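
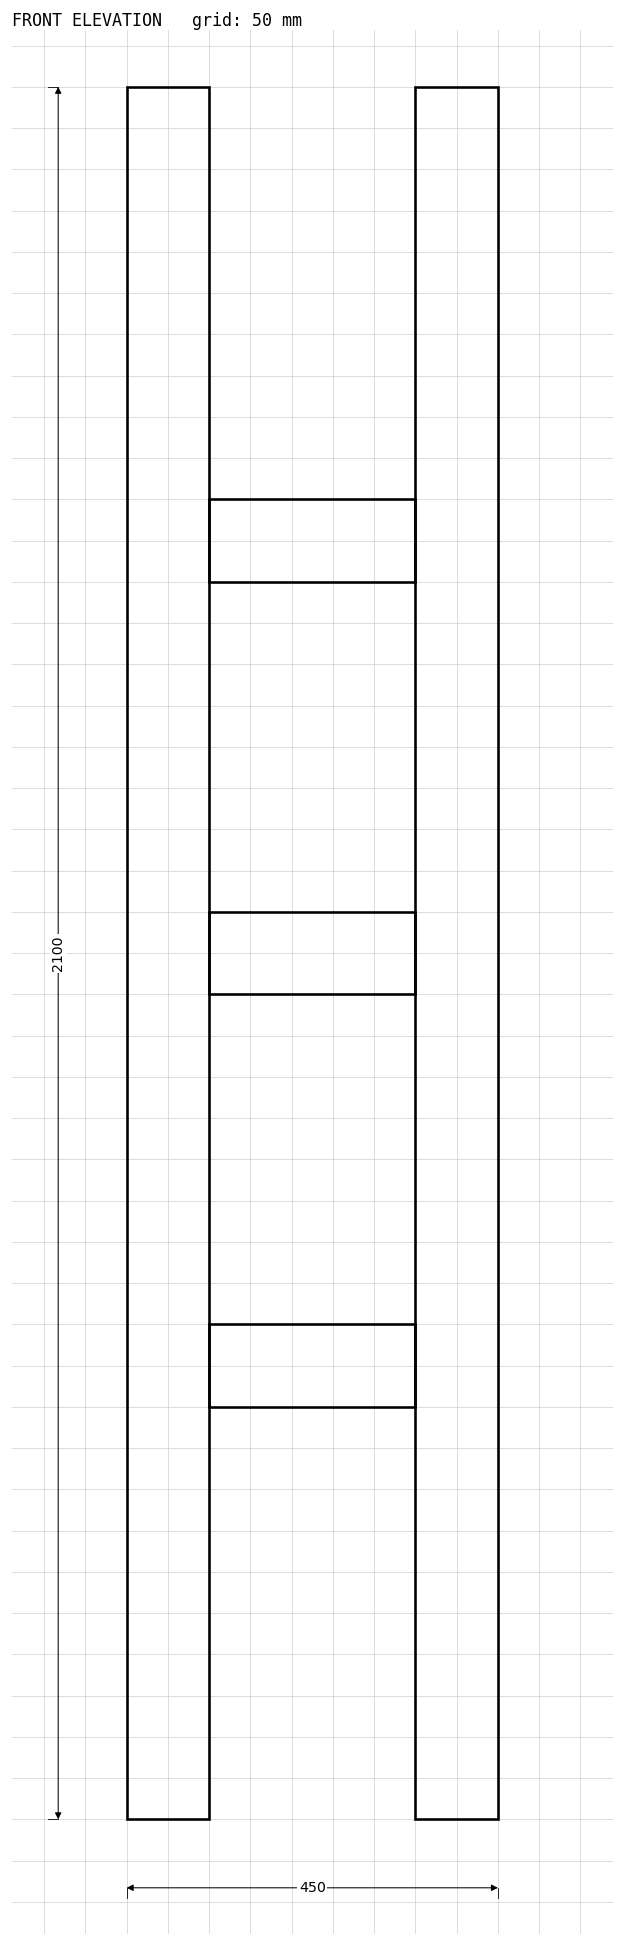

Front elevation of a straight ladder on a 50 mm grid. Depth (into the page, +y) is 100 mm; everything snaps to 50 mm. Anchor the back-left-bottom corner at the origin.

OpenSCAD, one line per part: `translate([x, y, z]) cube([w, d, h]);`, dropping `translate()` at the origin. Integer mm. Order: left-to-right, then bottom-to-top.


cube([100, 100, 2100]);
translate([100, 0, 500]) cube([250, 100, 100]);
translate([100, 0, 1000]) cube([250, 100, 100]);
translate([100, 0, 1500]) cube([250, 100, 100]);
translate([350, 0, 0]) cube([100, 100, 2100]);


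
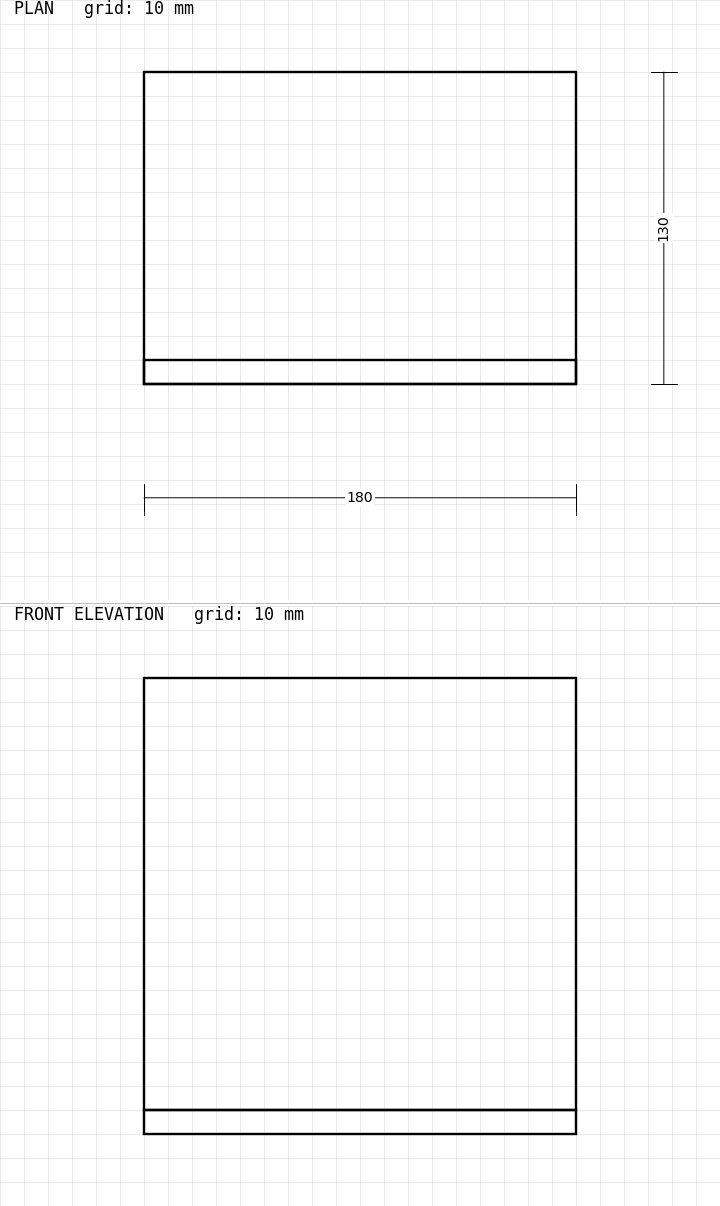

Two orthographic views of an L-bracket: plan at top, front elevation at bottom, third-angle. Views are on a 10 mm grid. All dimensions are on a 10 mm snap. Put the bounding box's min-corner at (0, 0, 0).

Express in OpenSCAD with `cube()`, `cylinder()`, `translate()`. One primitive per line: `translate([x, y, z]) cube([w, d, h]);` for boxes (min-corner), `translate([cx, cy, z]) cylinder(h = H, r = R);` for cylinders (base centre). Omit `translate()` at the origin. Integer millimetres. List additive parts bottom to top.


cube([180, 130, 10]);
translate([0, 0, 10]) cube([180, 10, 180]);


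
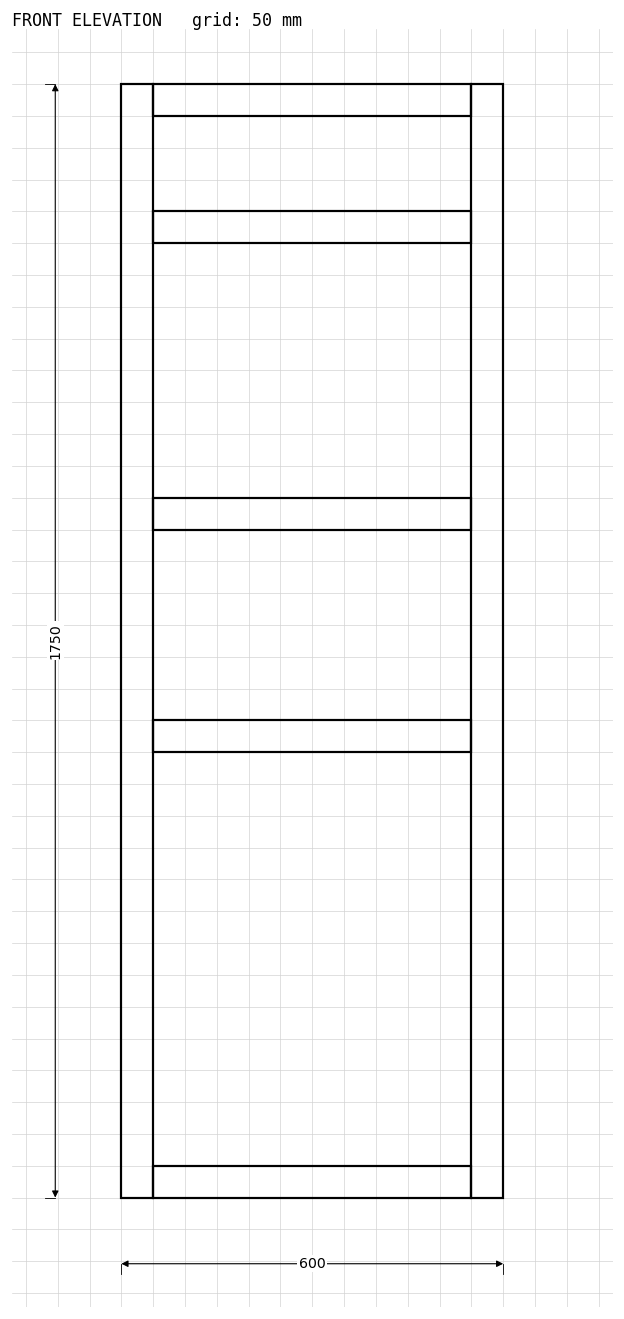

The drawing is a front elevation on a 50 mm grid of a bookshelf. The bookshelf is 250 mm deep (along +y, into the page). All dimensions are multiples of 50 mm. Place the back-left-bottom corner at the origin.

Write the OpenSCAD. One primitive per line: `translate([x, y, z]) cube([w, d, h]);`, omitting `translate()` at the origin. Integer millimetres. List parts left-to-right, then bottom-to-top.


cube([50, 250, 1750]);
translate([50, 0, 0]) cube([500, 250, 50]);
translate([50, 0, 700]) cube([500, 250, 50]);
translate([50, 0, 1050]) cube([500, 250, 50]);
translate([50, 0, 1500]) cube([500, 250, 50]);
translate([50, 0, 1700]) cube([500, 250, 50]);
translate([550, 0, 0]) cube([50, 250, 1750]);


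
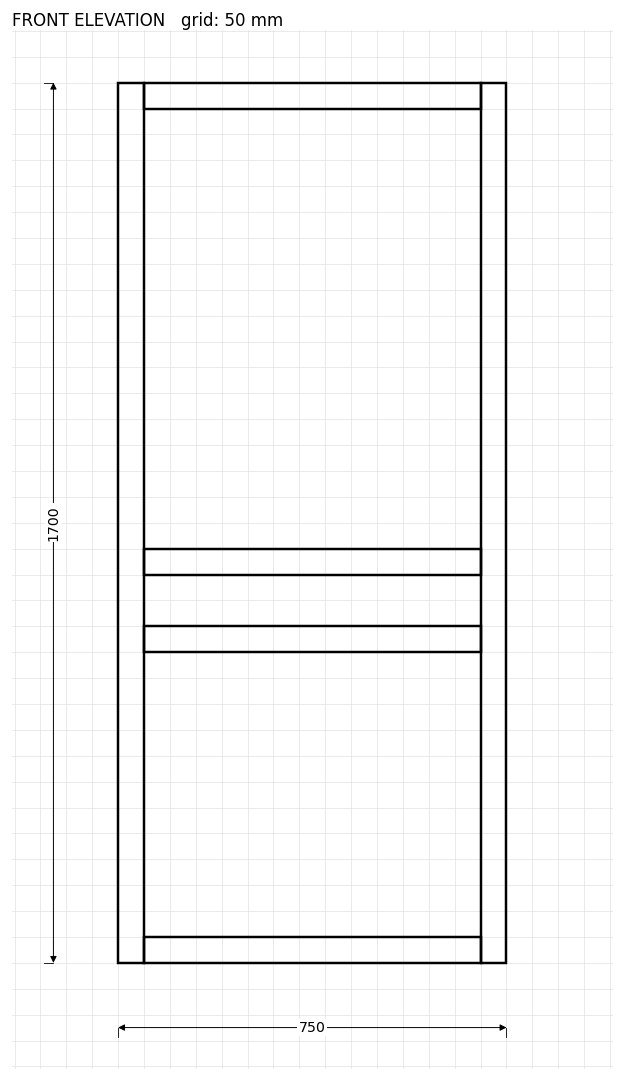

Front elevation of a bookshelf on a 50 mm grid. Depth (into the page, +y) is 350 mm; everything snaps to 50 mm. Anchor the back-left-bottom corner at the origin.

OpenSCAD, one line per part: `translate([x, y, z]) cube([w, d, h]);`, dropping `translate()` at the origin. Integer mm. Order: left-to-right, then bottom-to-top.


cube([50, 350, 1700]);
translate([50, 0, 0]) cube([650, 350, 50]);
translate([50, 0, 600]) cube([650, 350, 50]);
translate([50, 0, 750]) cube([650, 350, 50]);
translate([50, 0, 1650]) cube([650, 350, 50]);
translate([700, 0, 0]) cube([50, 350, 1700]);


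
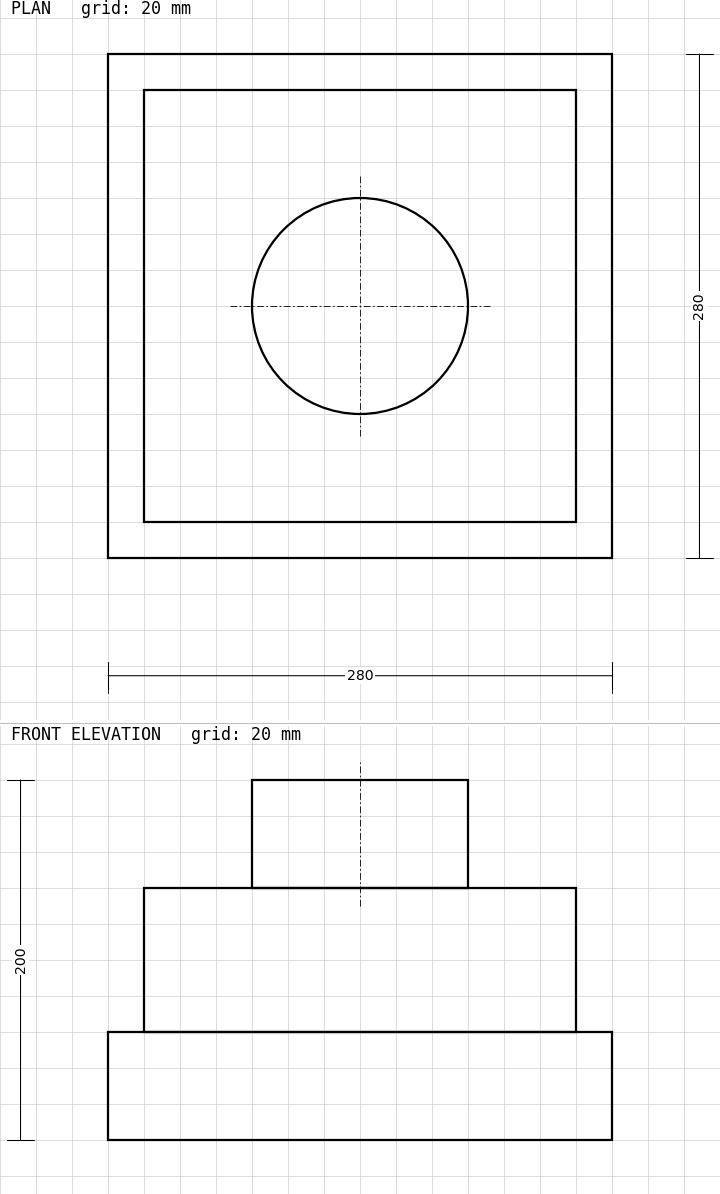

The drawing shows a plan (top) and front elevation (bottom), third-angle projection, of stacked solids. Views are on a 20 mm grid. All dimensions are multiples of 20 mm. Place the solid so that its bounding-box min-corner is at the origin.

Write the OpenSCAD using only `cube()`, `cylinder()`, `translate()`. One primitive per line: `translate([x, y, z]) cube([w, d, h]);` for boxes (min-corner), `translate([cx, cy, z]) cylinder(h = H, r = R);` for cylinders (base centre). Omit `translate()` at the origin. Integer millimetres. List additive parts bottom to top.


cube([280, 280, 60]);
translate([20, 20, 60]) cube([240, 240, 80]);
translate([140, 140, 140]) cylinder(h = 60, r = 60);


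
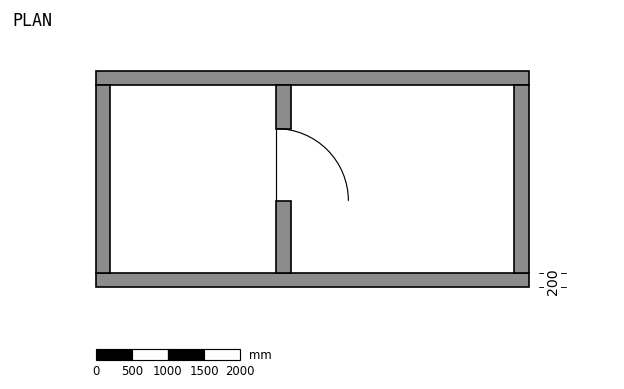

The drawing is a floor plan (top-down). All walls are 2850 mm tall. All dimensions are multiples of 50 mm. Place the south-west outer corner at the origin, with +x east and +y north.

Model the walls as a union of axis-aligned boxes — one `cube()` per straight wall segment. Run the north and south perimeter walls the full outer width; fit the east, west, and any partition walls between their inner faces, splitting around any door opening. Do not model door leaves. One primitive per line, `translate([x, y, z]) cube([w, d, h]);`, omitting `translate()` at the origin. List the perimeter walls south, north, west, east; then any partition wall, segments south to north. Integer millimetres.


cube([6000, 200, 2850]);
translate([0, 2800, 0]) cube([6000, 200, 2850]);
translate([0, 200, 0]) cube([200, 2600, 2850]);
translate([5800, 200, 0]) cube([200, 2600, 2850]);
translate([2500, 200, 0]) cube([200, 1000, 2850]);
translate([2500, 2200, 0]) cube([200, 600, 2850]);


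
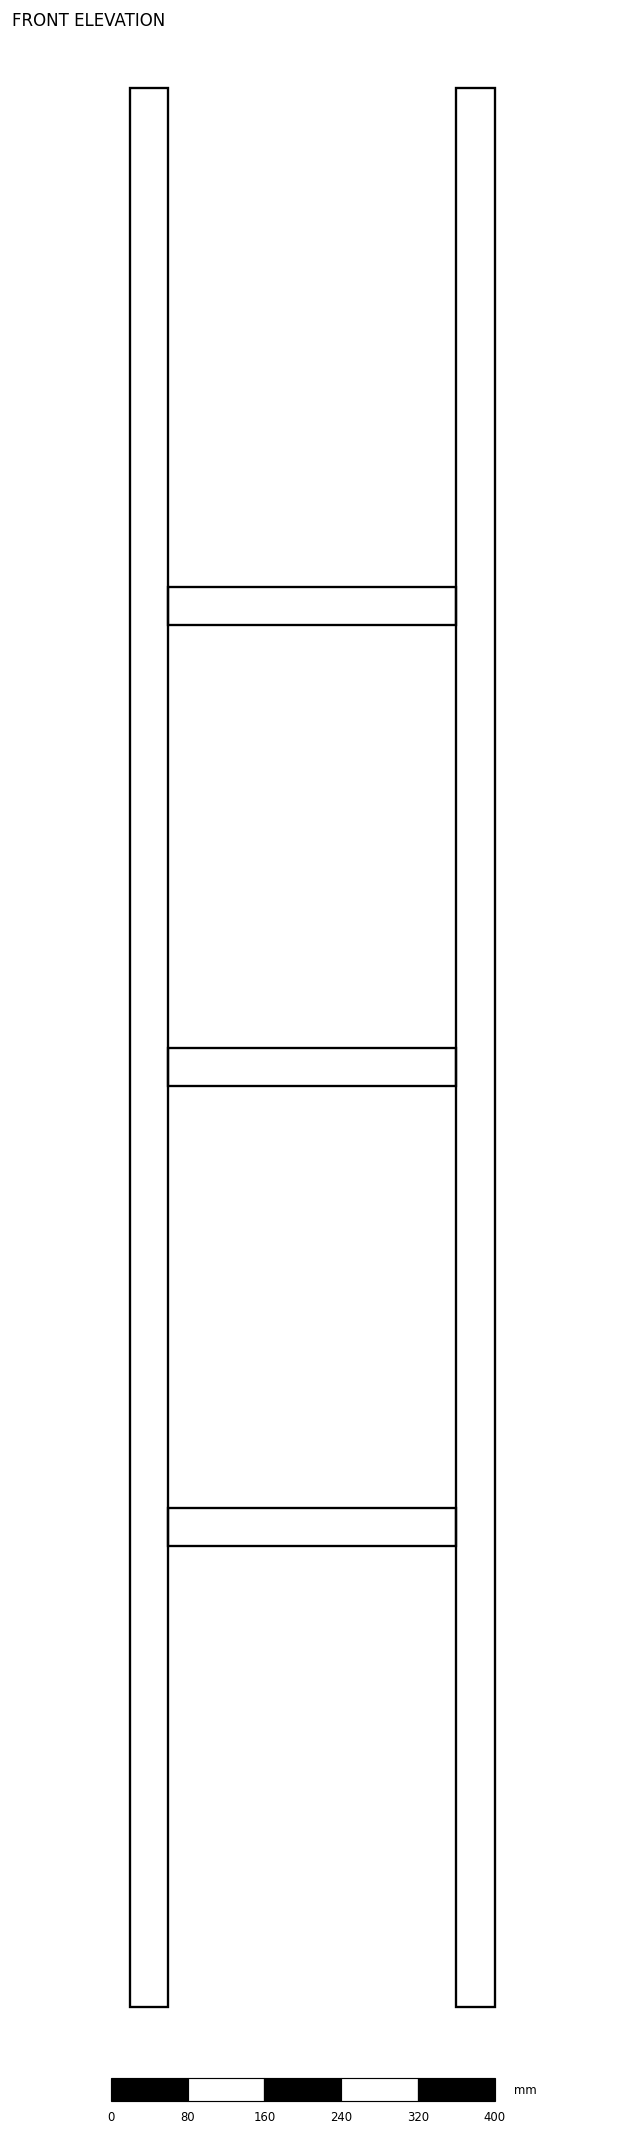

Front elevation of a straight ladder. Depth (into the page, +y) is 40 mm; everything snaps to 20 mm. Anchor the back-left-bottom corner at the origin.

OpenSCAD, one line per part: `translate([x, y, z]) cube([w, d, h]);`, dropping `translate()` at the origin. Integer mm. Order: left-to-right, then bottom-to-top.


cube([40, 40, 2000]);
translate([40, 0, 480]) cube([300, 40, 40]);
translate([40, 0, 960]) cube([300, 40, 40]);
translate([40, 0, 1440]) cube([300, 40, 40]);
translate([340, 0, 0]) cube([40, 40, 2000]);


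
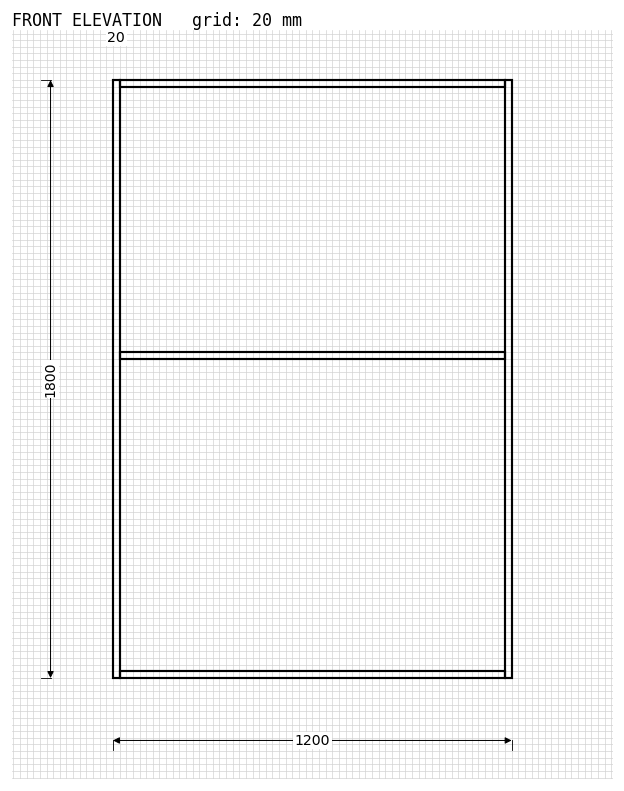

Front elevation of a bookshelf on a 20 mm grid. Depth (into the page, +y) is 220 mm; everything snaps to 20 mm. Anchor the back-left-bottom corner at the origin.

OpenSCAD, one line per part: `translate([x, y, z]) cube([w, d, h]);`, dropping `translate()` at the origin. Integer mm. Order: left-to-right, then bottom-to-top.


cube([20, 220, 1800]);
translate([20, 0, 0]) cube([1160, 220, 20]);
translate([20, 0, 960]) cube([1160, 220, 20]);
translate([20, 0, 1780]) cube([1160, 220, 20]);
translate([1180, 0, 0]) cube([20, 220, 1800]);


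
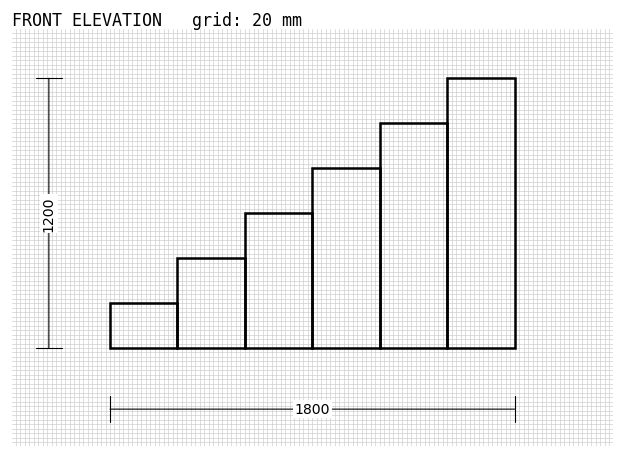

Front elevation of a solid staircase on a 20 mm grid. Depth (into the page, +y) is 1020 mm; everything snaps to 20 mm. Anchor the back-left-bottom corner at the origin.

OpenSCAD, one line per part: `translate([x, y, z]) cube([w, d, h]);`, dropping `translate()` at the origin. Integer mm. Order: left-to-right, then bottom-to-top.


cube([300, 1020, 200]);
translate([300, 0, 0]) cube([300, 1020, 400]);
translate([600, 0, 0]) cube([300, 1020, 600]);
translate([900, 0, 0]) cube([300, 1020, 800]);
translate([1200, 0, 0]) cube([300, 1020, 1000]);
translate([1500, 0, 0]) cube([300, 1020, 1200]);


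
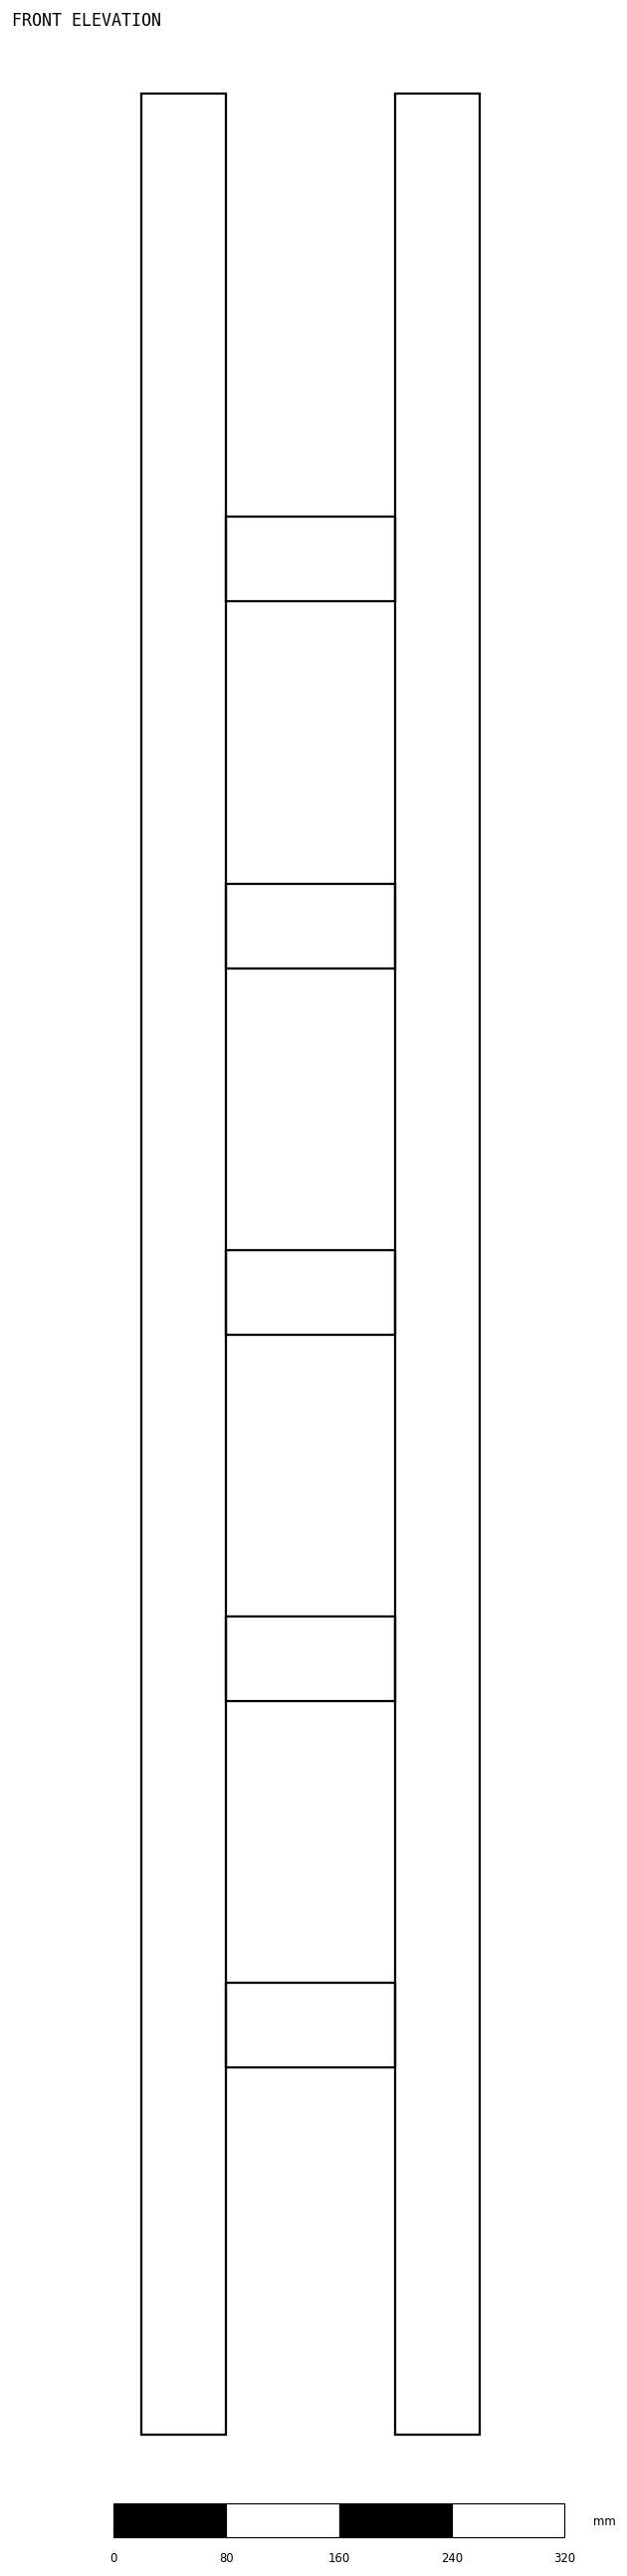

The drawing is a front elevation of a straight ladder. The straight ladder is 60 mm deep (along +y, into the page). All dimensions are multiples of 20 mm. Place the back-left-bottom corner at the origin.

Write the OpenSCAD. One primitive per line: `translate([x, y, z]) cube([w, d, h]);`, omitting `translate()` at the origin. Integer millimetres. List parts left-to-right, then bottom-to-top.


cube([60, 60, 1660]);
translate([60, 0, 260]) cube([120, 60, 60]);
translate([60, 0, 520]) cube([120, 60, 60]);
translate([60, 0, 780]) cube([120, 60, 60]);
translate([60, 0, 1040]) cube([120, 60, 60]);
translate([60, 0, 1300]) cube([120, 60, 60]);
translate([180, 0, 0]) cube([60, 60, 1660]);


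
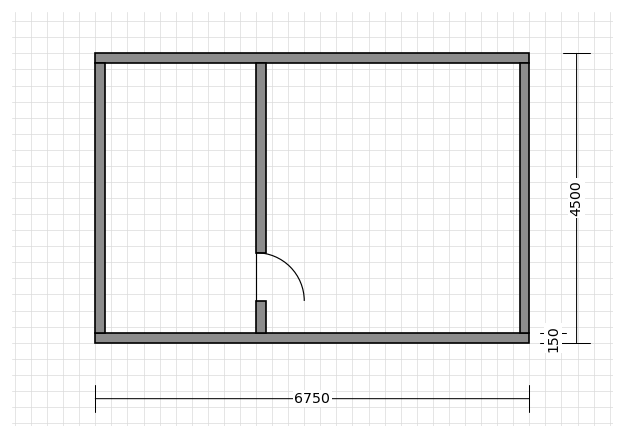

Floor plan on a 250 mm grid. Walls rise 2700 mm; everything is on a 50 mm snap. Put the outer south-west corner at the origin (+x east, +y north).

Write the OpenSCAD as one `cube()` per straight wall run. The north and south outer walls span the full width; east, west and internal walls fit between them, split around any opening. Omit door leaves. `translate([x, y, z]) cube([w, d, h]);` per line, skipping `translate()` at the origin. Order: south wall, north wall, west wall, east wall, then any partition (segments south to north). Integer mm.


cube([6750, 150, 2700]);
translate([0, 4350, 0]) cube([6750, 150, 2700]);
translate([0, 150, 0]) cube([150, 4200, 2700]);
translate([6600, 150, 0]) cube([150, 4200, 2700]);
translate([2500, 150, 0]) cube([150, 500, 2700]);
translate([2500, 1400, 0]) cube([150, 2950, 2700]);


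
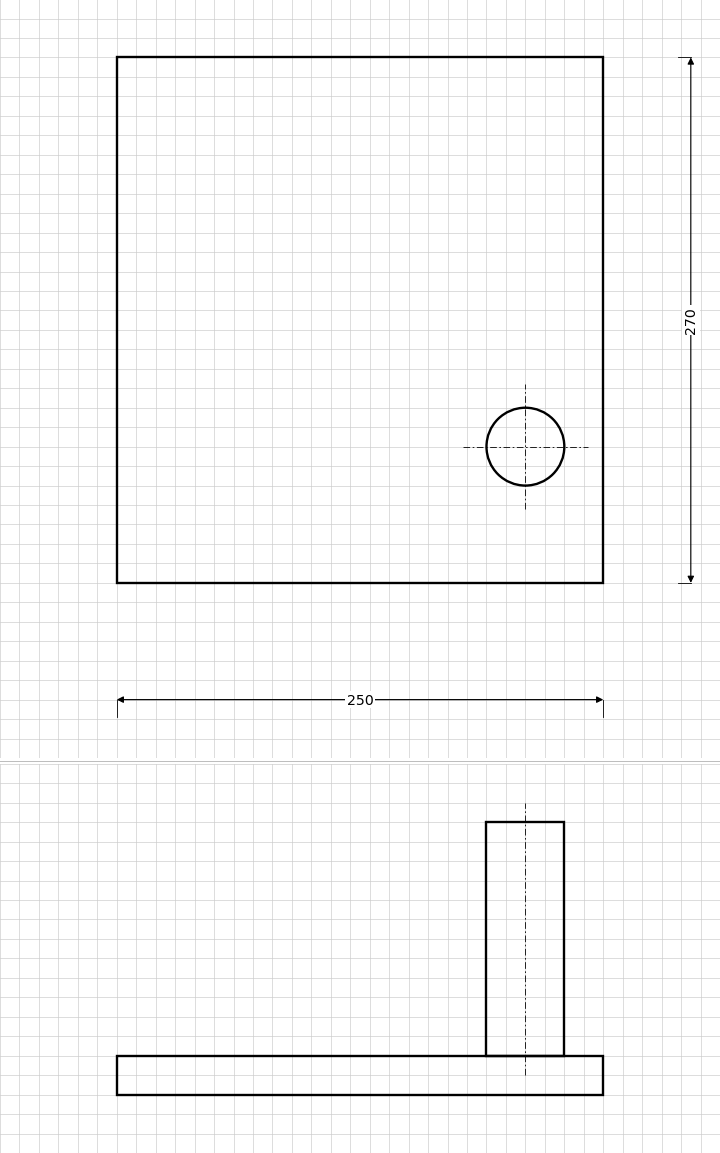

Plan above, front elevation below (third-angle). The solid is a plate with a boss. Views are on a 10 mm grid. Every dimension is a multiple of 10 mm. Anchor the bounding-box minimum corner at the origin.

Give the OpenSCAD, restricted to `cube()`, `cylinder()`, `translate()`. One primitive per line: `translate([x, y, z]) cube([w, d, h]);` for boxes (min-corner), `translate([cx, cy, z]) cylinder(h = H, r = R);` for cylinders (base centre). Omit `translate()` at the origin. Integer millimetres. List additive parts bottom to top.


cube([250, 270, 20]);
translate([210, 70, 20]) cylinder(h = 120, r = 20);


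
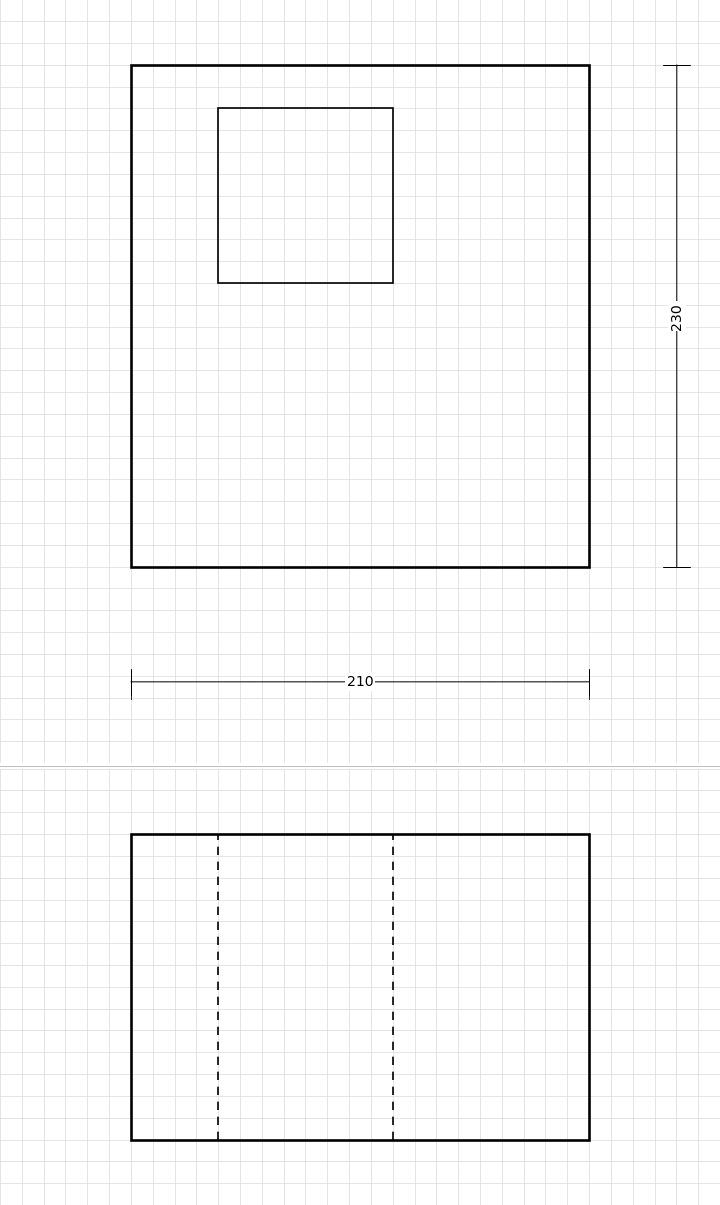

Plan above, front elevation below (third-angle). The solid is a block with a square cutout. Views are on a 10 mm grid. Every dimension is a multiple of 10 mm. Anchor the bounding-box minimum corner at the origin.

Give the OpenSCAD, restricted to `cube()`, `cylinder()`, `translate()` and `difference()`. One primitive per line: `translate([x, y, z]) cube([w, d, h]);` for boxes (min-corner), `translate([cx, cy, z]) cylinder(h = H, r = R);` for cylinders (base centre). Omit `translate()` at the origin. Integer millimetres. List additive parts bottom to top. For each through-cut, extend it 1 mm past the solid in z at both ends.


difference() {
  cube([210, 230, 140]);
  translate([40, 130, -1]) cube([80, 80, 142]);
}


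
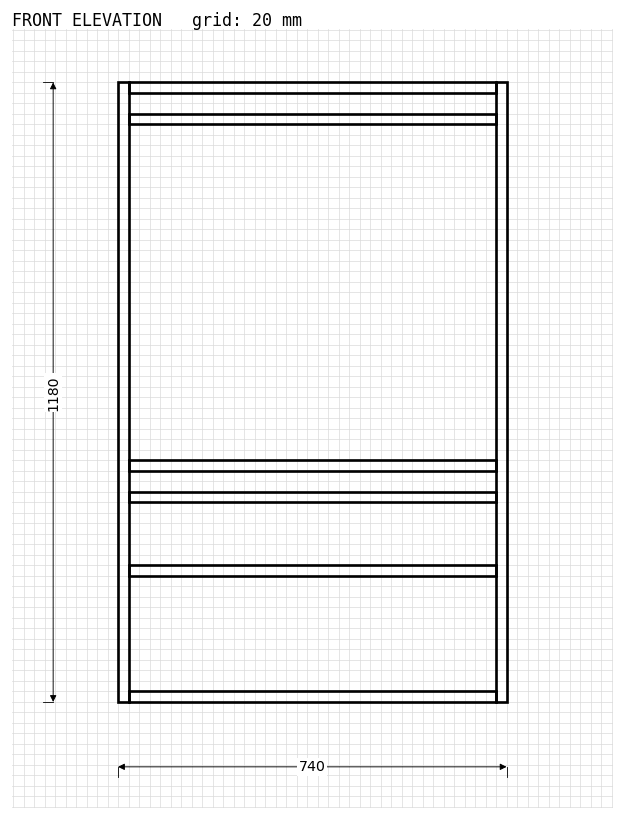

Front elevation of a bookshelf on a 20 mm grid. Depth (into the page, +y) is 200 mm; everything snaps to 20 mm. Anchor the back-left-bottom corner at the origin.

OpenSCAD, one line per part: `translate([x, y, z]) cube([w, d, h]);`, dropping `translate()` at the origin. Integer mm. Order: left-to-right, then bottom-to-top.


cube([20, 200, 1180]);
translate([20, 0, 0]) cube([700, 200, 20]);
translate([20, 0, 240]) cube([700, 200, 20]);
translate([20, 0, 380]) cube([700, 200, 20]);
translate([20, 0, 440]) cube([700, 200, 20]);
translate([20, 0, 1100]) cube([700, 200, 20]);
translate([20, 0, 1160]) cube([700, 200, 20]);
translate([720, 0, 0]) cube([20, 200, 1180]);


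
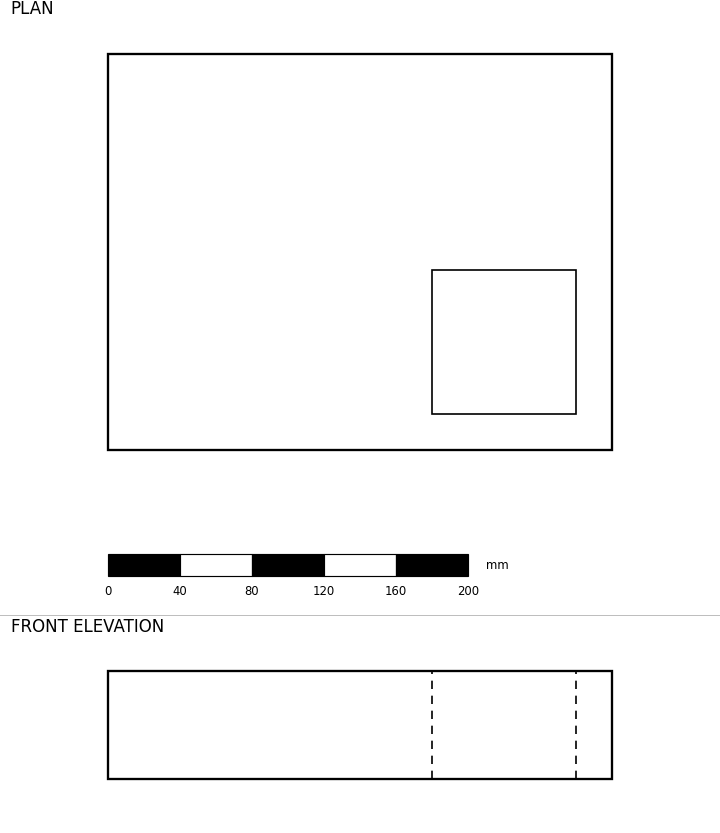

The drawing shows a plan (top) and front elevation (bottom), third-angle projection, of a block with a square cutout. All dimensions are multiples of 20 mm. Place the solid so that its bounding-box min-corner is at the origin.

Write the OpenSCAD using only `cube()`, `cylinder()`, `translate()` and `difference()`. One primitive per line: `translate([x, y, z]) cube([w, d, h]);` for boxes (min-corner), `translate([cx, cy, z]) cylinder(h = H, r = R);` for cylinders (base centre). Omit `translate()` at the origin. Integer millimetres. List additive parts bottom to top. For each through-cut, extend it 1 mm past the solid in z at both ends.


difference() {
  cube([280, 220, 60]);
  translate([180, 20, -1]) cube([80, 80, 62]);
}


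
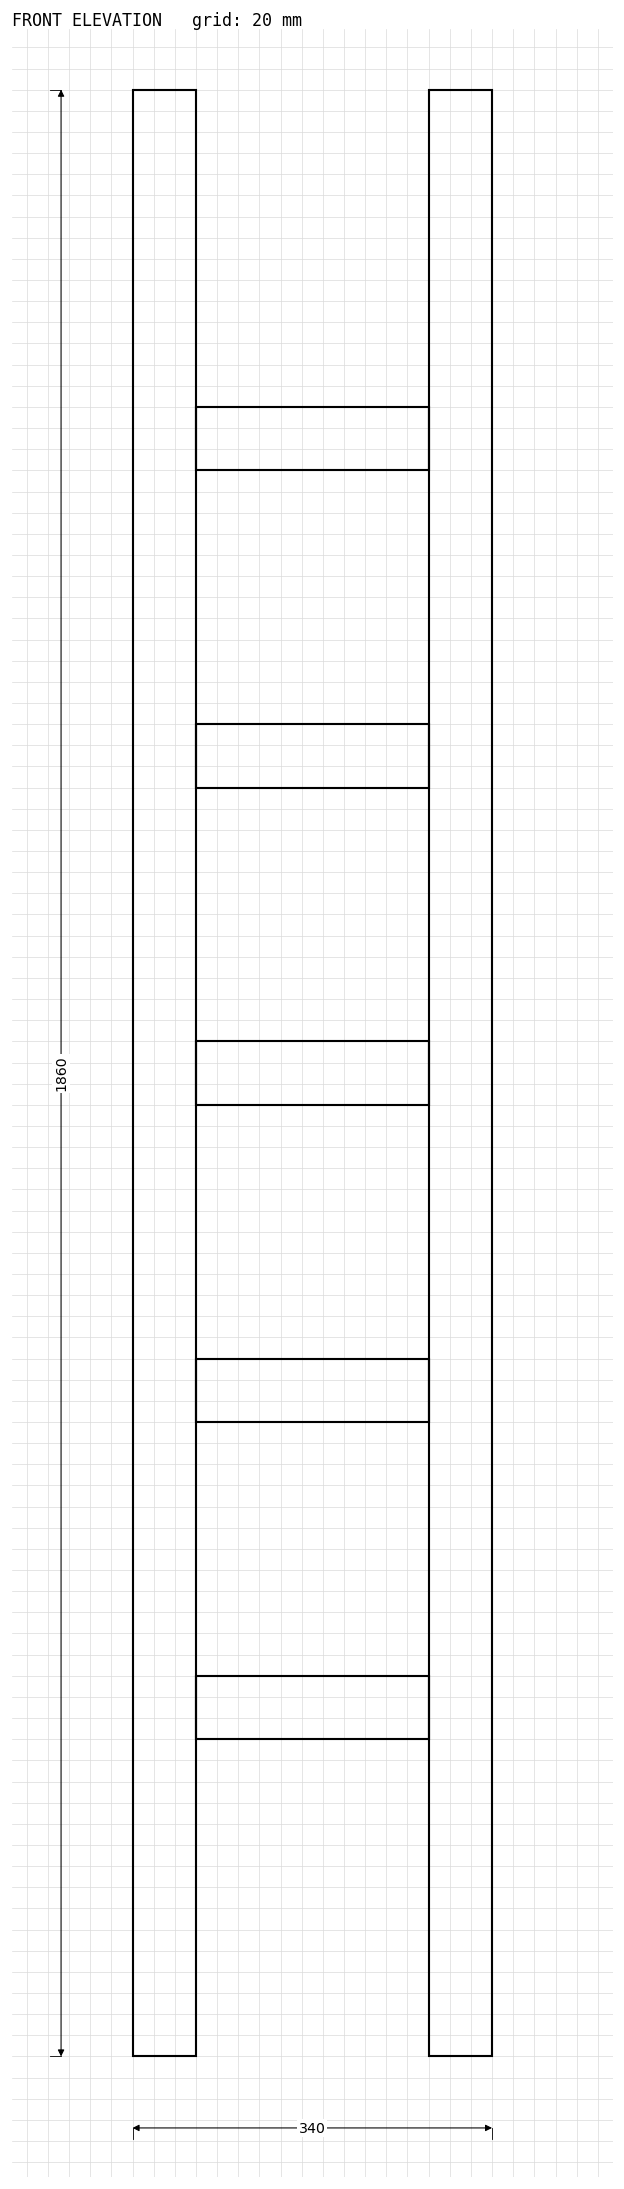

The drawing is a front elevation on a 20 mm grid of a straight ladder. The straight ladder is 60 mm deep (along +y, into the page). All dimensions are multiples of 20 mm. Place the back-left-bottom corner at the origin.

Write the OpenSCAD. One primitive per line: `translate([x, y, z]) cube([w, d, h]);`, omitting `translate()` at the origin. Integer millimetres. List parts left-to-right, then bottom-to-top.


cube([60, 60, 1860]);
translate([60, 0, 300]) cube([220, 60, 60]);
translate([60, 0, 600]) cube([220, 60, 60]);
translate([60, 0, 900]) cube([220, 60, 60]);
translate([60, 0, 1200]) cube([220, 60, 60]);
translate([60, 0, 1500]) cube([220, 60, 60]);
translate([280, 0, 0]) cube([60, 60, 1860]);


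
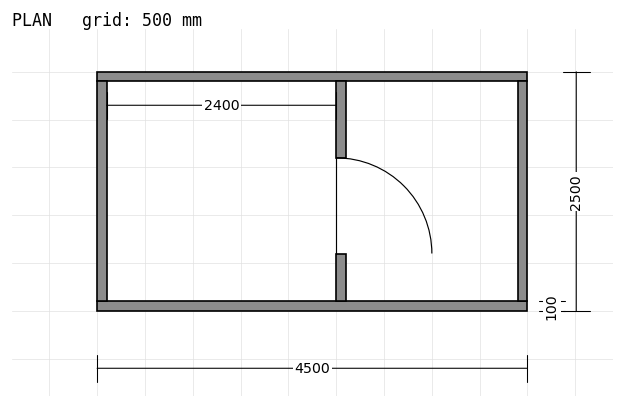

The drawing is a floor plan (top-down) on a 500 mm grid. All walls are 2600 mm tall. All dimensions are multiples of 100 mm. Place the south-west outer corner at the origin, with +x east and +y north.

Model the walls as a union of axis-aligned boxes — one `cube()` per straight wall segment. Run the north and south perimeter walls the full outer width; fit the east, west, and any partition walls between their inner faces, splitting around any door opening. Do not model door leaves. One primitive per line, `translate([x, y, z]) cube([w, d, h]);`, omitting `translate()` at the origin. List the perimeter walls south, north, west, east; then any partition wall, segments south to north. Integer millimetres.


cube([4500, 100, 2600]);
translate([0, 2400, 0]) cube([4500, 100, 2600]);
translate([0, 100, 0]) cube([100, 2300, 2600]);
translate([4400, 100, 0]) cube([100, 2300, 2600]);
translate([2500, 100, 0]) cube([100, 500, 2600]);
translate([2500, 1600, 0]) cube([100, 800, 2600]);


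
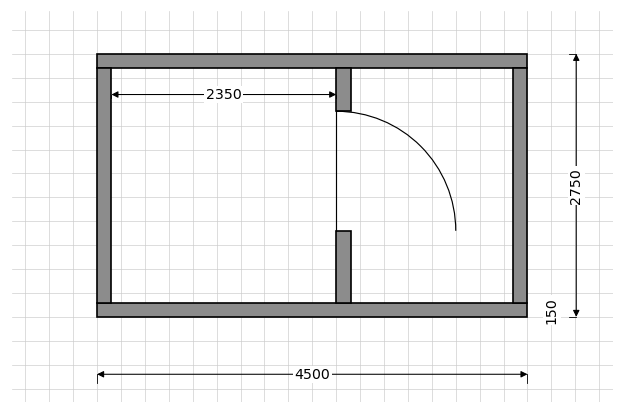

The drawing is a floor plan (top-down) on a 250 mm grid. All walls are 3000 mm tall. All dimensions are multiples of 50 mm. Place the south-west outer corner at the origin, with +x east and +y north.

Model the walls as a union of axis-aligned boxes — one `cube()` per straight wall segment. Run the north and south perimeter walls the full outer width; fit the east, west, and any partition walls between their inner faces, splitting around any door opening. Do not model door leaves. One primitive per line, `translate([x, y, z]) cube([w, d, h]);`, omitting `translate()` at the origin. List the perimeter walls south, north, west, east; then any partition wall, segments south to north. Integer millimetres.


cube([4500, 150, 3000]);
translate([0, 2600, 0]) cube([4500, 150, 3000]);
translate([0, 150, 0]) cube([150, 2450, 3000]);
translate([4350, 150, 0]) cube([150, 2450, 3000]);
translate([2500, 150, 0]) cube([150, 750, 3000]);
translate([2500, 2150, 0]) cube([150, 450, 3000]);


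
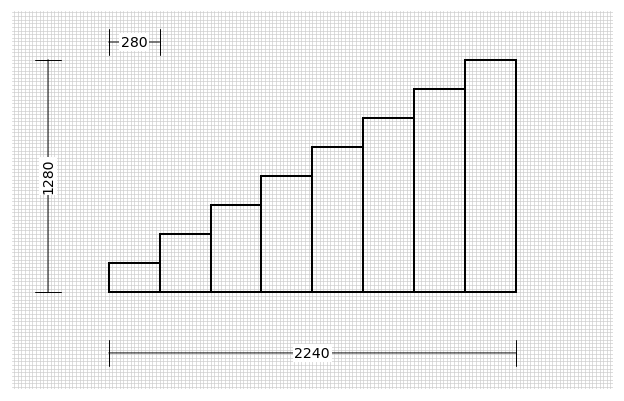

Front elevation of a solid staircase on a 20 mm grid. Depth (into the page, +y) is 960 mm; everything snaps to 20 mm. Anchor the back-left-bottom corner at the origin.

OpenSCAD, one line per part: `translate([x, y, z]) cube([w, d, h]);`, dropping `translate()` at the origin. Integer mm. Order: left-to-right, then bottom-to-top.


cube([280, 960, 160]);
translate([280, 0, 0]) cube([280, 960, 320]);
translate([560, 0, 0]) cube([280, 960, 480]);
translate([840, 0, 0]) cube([280, 960, 640]);
translate([1120, 0, 0]) cube([280, 960, 800]);
translate([1400, 0, 0]) cube([280, 960, 960]);
translate([1680, 0, 0]) cube([280, 960, 1120]);
translate([1960, 0, 0]) cube([280, 960, 1280]);


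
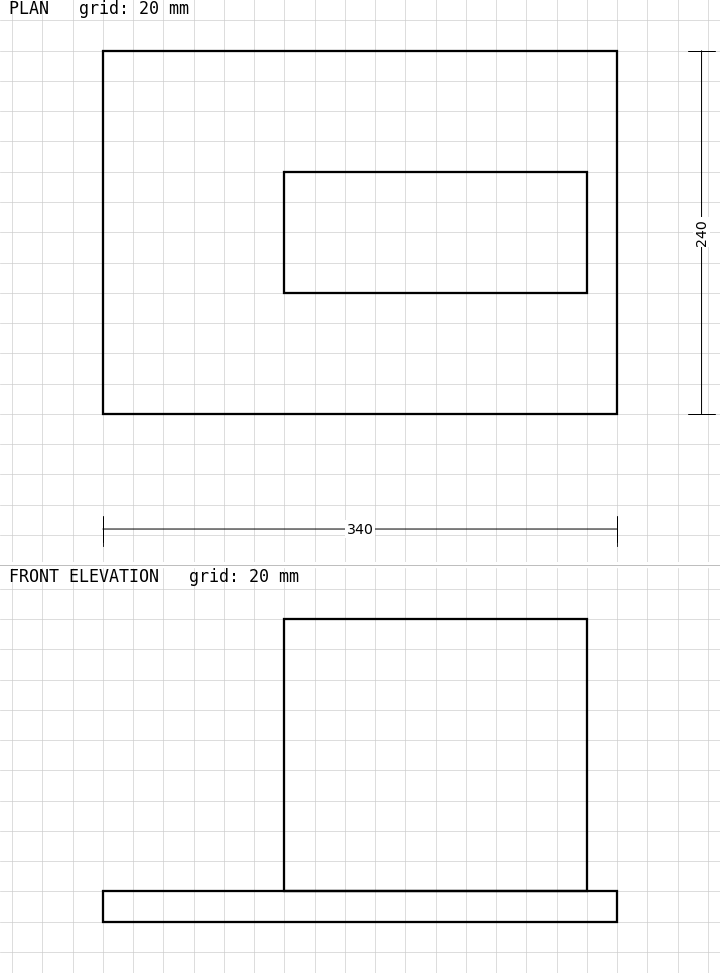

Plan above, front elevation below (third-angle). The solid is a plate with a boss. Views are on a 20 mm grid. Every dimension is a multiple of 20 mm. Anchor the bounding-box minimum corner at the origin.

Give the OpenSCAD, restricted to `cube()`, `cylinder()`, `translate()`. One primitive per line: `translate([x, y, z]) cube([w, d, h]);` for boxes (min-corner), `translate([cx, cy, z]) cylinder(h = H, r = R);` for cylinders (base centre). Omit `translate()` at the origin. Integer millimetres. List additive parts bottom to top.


cube([340, 240, 20]);
translate([120, 80, 20]) cube([200, 80, 180]);


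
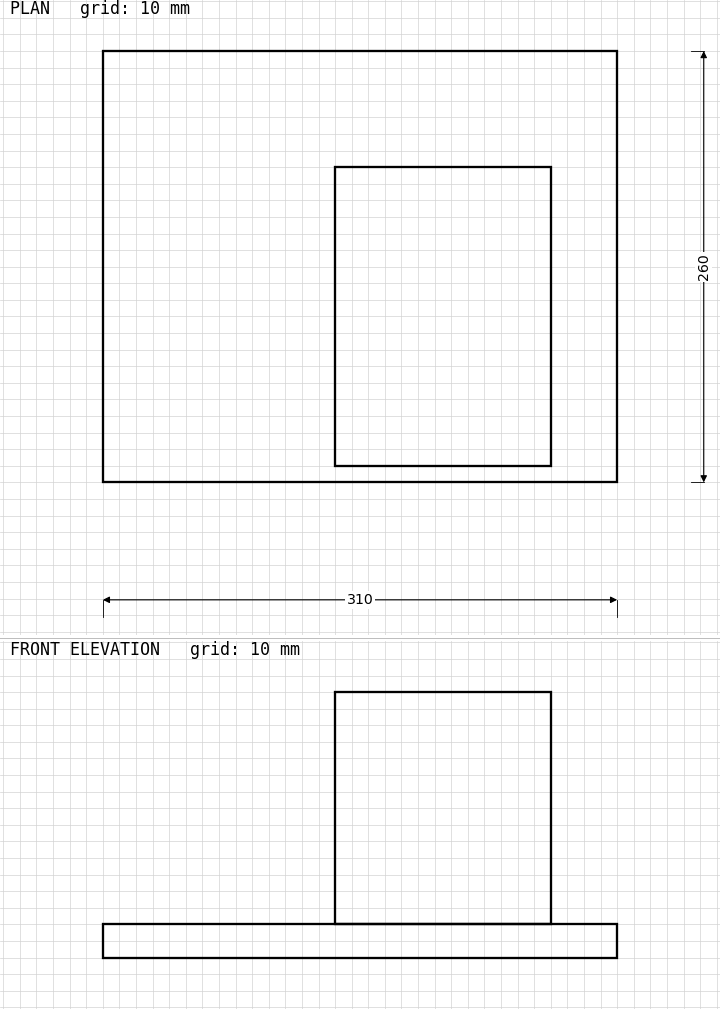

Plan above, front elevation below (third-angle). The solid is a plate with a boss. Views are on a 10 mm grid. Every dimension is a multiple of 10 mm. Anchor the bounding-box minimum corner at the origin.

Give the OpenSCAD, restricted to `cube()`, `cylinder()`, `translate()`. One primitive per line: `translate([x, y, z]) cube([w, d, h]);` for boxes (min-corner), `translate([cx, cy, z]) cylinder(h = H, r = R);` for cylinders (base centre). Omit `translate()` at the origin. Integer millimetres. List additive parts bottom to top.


cube([310, 260, 20]);
translate([140, 10, 20]) cube([130, 180, 140]);


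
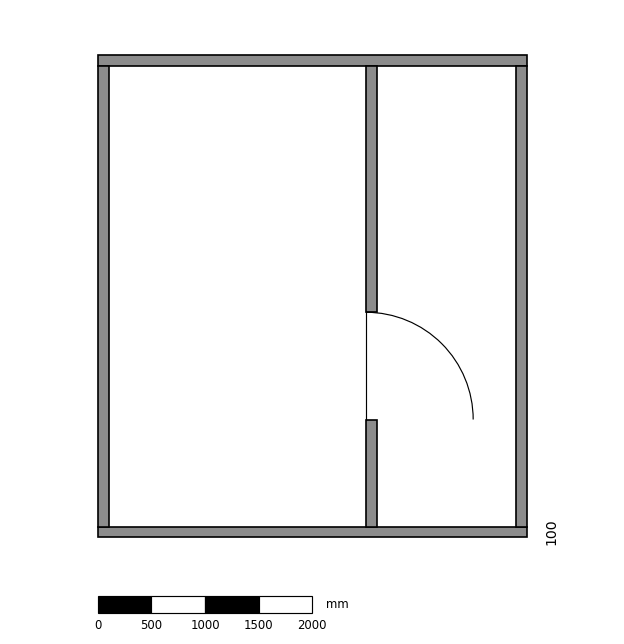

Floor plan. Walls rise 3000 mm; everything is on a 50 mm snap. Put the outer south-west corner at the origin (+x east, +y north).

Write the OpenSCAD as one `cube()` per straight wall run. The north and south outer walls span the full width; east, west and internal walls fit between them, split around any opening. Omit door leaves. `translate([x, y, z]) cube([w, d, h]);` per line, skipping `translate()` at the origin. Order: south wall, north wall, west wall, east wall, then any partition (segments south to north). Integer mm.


cube([4000, 100, 3000]);
translate([0, 4400, 0]) cube([4000, 100, 3000]);
translate([0, 100, 0]) cube([100, 4300, 3000]);
translate([3900, 100, 0]) cube([100, 4300, 3000]);
translate([2500, 100, 0]) cube([100, 1000, 3000]);
translate([2500, 2100, 0]) cube([100, 2300, 3000]);


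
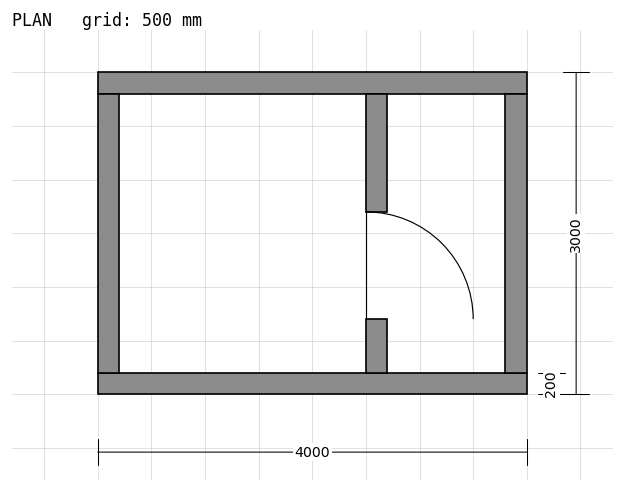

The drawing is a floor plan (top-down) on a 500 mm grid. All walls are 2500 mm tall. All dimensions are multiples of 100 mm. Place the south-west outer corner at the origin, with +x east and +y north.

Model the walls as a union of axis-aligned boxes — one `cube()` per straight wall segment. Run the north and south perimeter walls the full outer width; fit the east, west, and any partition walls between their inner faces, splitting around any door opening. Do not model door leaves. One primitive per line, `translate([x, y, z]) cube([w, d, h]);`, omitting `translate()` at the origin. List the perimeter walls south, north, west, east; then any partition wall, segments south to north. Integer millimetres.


cube([4000, 200, 2500]);
translate([0, 2800, 0]) cube([4000, 200, 2500]);
translate([0, 200, 0]) cube([200, 2600, 2500]);
translate([3800, 200, 0]) cube([200, 2600, 2500]);
translate([2500, 200, 0]) cube([200, 500, 2500]);
translate([2500, 1700, 0]) cube([200, 1100, 2500]);


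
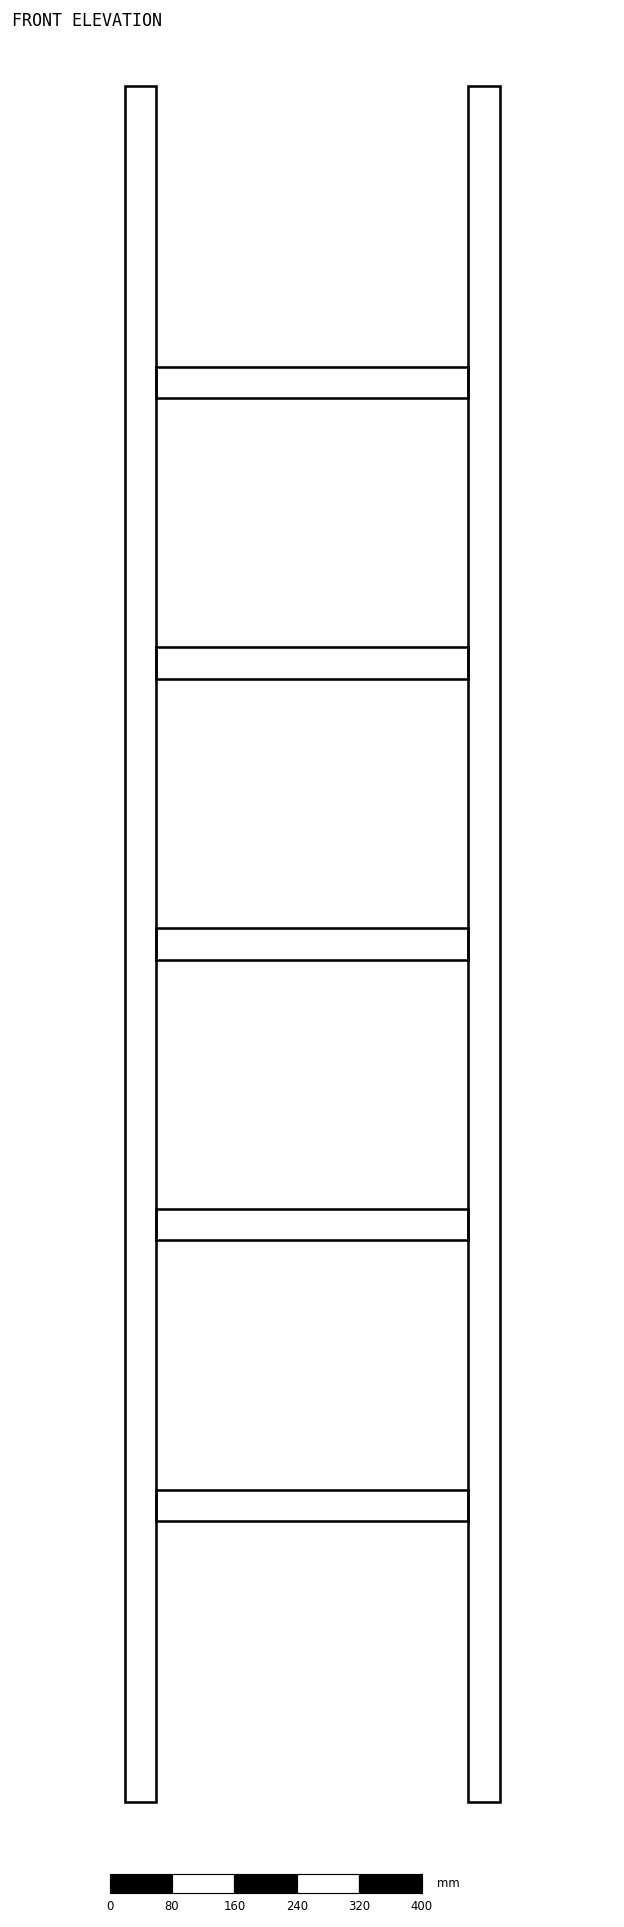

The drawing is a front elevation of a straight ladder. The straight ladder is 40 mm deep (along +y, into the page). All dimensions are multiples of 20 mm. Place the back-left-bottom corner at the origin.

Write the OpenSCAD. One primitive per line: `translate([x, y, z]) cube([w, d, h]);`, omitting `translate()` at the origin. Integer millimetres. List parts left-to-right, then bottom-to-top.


cube([40, 40, 2200]);
translate([40, 0, 360]) cube([400, 40, 40]);
translate([40, 0, 720]) cube([400, 40, 40]);
translate([40, 0, 1080]) cube([400, 40, 40]);
translate([40, 0, 1440]) cube([400, 40, 40]);
translate([40, 0, 1800]) cube([400, 40, 40]);
translate([440, 0, 0]) cube([40, 40, 2200]);


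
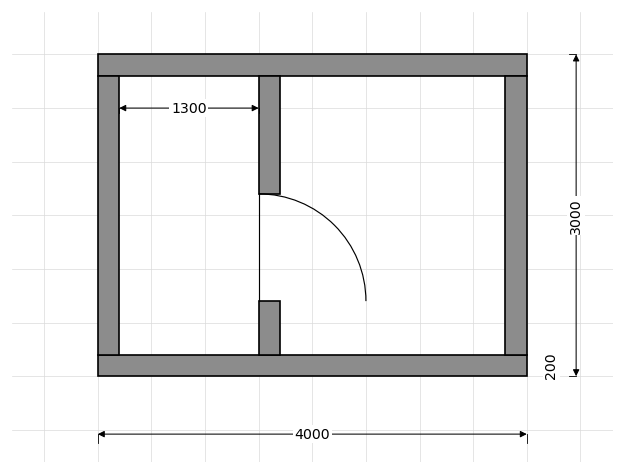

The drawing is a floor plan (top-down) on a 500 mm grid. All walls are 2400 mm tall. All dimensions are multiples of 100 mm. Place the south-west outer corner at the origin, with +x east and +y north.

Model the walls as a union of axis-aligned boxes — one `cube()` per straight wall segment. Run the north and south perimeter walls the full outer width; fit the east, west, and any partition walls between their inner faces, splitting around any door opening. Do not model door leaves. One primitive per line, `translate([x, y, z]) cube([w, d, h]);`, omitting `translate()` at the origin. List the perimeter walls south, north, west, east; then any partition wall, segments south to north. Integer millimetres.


cube([4000, 200, 2400]);
translate([0, 2800, 0]) cube([4000, 200, 2400]);
translate([0, 200, 0]) cube([200, 2600, 2400]);
translate([3800, 200, 0]) cube([200, 2600, 2400]);
translate([1500, 200, 0]) cube([200, 500, 2400]);
translate([1500, 1700, 0]) cube([200, 1100, 2400]);


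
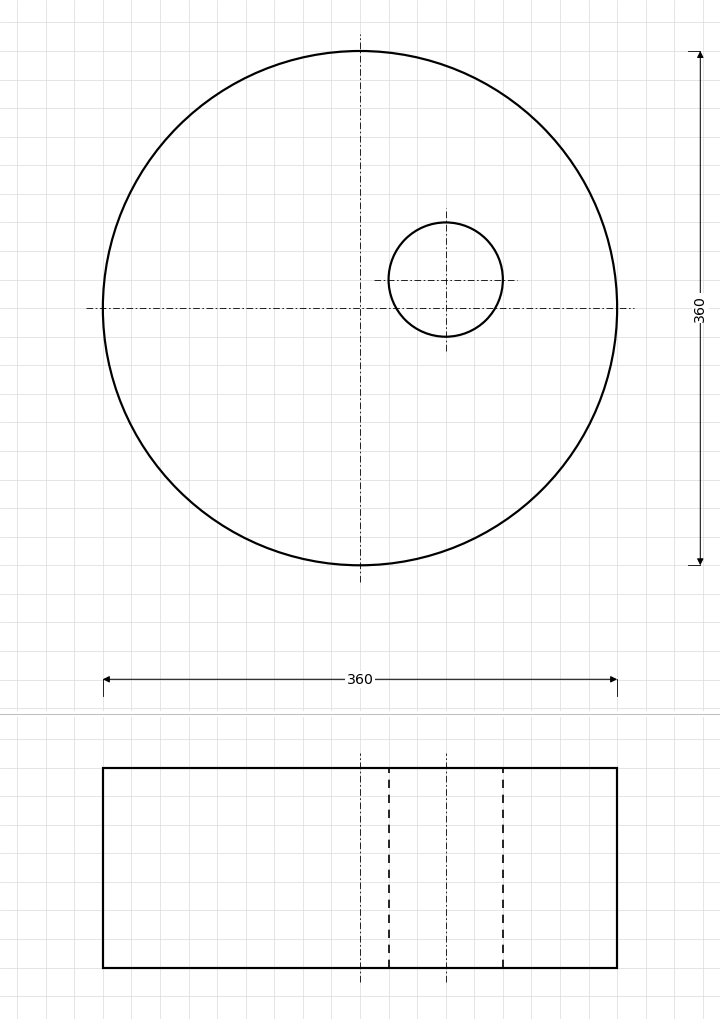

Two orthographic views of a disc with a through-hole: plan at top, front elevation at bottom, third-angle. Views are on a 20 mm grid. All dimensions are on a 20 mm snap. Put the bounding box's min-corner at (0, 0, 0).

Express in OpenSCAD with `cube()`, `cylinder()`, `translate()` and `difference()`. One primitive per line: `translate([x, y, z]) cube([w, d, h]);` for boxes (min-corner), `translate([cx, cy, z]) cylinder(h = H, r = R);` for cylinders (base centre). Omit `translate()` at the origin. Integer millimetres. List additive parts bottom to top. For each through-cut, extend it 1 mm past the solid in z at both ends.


difference() {
  translate([180, 180, 0]) cylinder(h = 140, r = 180);
  translate([240, 200, -1]) cylinder(h = 142, r = 40);
}


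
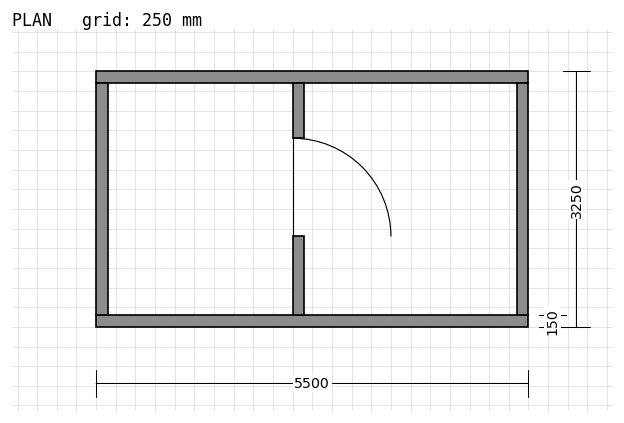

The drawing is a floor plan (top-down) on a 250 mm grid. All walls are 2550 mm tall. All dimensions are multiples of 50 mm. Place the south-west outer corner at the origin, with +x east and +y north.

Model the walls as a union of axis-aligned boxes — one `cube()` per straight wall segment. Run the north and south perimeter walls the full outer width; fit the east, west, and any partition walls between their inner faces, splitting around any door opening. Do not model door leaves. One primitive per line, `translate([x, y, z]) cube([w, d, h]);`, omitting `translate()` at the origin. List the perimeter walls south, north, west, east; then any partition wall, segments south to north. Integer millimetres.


cube([5500, 150, 2550]);
translate([0, 3100, 0]) cube([5500, 150, 2550]);
translate([0, 150, 0]) cube([150, 2950, 2550]);
translate([5350, 150, 0]) cube([150, 2950, 2550]);
translate([2500, 150, 0]) cube([150, 1000, 2550]);
translate([2500, 2400, 0]) cube([150, 700, 2550]);


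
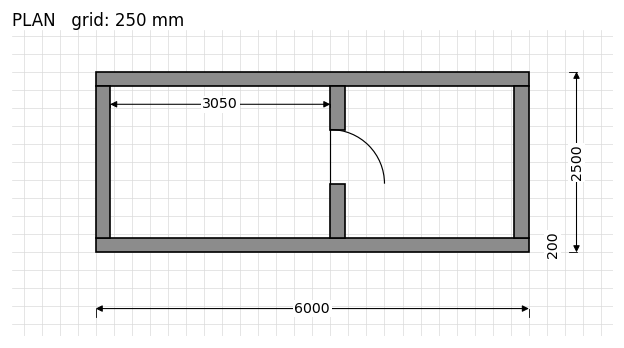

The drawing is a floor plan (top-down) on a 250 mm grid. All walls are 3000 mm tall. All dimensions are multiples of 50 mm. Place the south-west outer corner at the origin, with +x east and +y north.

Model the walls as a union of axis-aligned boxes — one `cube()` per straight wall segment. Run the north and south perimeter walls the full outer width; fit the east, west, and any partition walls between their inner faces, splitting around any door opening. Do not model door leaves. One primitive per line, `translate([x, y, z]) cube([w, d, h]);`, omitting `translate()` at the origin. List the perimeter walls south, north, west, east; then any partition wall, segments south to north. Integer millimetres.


cube([6000, 200, 3000]);
translate([0, 2300, 0]) cube([6000, 200, 3000]);
translate([0, 200, 0]) cube([200, 2100, 3000]);
translate([5800, 200, 0]) cube([200, 2100, 3000]);
translate([3250, 200, 0]) cube([200, 750, 3000]);
translate([3250, 1700, 0]) cube([200, 600, 3000]);


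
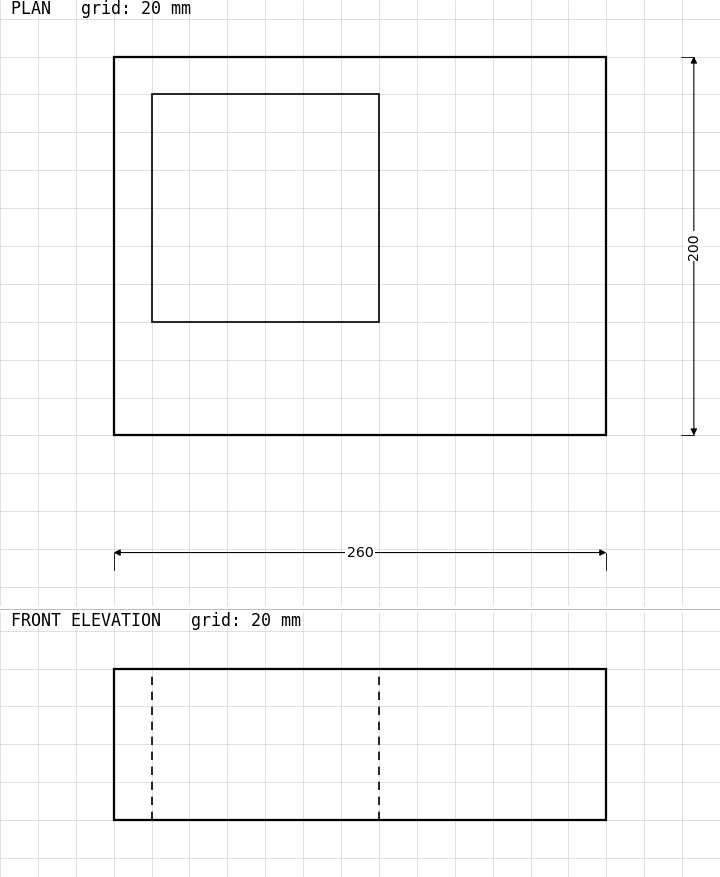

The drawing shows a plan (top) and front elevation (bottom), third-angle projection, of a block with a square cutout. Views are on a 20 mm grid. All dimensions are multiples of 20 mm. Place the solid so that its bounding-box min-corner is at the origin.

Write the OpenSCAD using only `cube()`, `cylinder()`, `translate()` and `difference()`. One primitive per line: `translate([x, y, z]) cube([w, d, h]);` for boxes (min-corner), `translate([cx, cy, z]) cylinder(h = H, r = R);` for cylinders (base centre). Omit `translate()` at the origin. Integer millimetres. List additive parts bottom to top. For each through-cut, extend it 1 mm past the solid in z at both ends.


difference() {
  cube([260, 200, 80]);
  translate([20, 60, -1]) cube([120, 120, 82]);
}


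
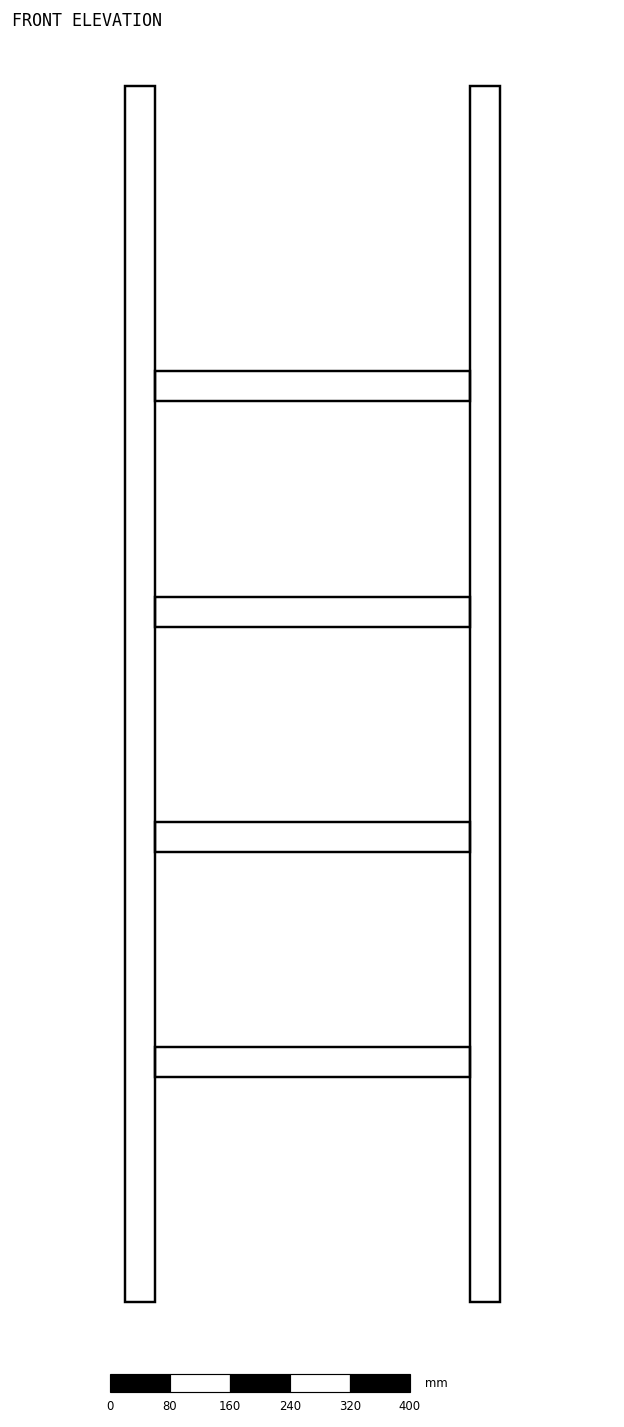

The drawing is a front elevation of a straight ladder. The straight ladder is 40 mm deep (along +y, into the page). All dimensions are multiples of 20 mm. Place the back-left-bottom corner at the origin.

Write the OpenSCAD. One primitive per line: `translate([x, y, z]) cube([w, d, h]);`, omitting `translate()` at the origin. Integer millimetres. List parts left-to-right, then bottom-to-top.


cube([40, 40, 1620]);
translate([40, 0, 300]) cube([420, 40, 40]);
translate([40, 0, 600]) cube([420, 40, 40]);
translate([40, 0, 900]) cube([420, 40, 40]);
translate([40, 0, 1200]) cube([420, 40, 40]);
translate([460, 0, 0]) cube([40, 40, 1620]);


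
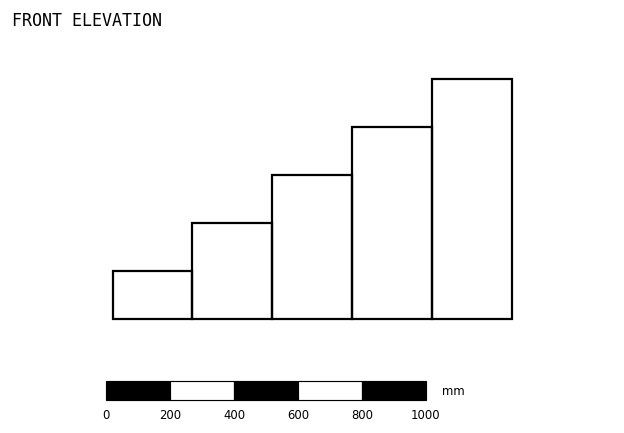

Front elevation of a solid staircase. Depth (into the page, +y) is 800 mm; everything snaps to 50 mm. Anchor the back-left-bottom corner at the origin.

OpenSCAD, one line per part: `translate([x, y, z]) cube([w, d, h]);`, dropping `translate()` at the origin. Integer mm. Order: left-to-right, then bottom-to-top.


cube([250, 800, 150]);
translate([250, 0, 0]) cube([250, 800, 300]);
translate([500, 0, 0]) cube([250, 800, 450]);
translate([750, 0, 0]) cube([250, 800, 600]);
translate([1000, 0, 0]) cube([250, 800, 750]);


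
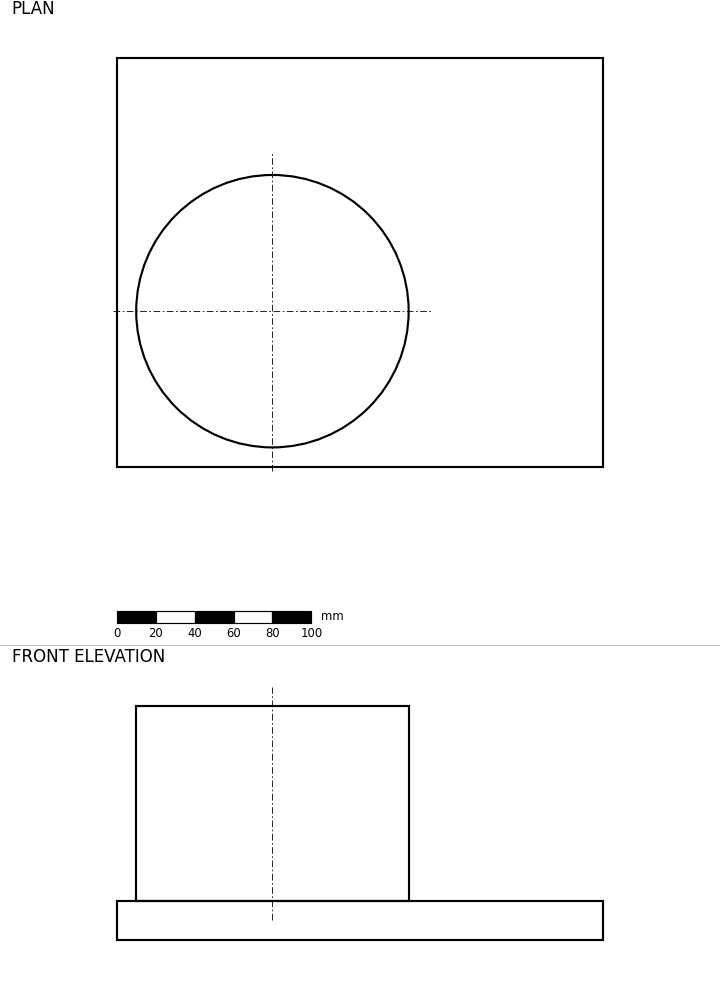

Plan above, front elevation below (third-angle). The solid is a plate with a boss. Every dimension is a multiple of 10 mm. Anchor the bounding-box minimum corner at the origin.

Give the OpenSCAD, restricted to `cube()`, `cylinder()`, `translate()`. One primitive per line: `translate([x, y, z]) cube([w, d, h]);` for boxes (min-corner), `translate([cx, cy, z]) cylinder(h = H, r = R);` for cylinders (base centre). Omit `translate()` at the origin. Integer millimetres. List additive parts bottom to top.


cube([250, 210, 20]);
translate([80, 80, 20]) cylinder(h = 100, r = 70);


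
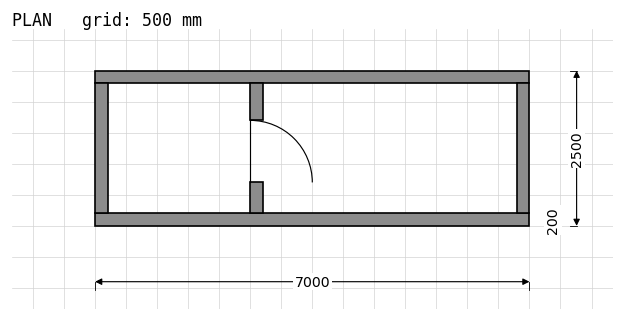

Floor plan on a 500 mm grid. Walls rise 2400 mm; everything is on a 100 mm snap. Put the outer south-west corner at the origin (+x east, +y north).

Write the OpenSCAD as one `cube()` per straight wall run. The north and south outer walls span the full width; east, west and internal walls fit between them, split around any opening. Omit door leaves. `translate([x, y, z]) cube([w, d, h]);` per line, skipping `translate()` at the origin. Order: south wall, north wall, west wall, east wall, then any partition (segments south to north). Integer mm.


cube([7000, 200, 2400]);
translate([0, 2300, 0]) cube([7000, 200, 2400]);
translate([0, 200, 0]) cube([200, 2100, 2400]);
translate([6800, 200, 0]) cube([200, 2100, 2400]);
translate([2500, 200, 0]) cube([200, 500, 2400]);
translate([2500, 1700, 0]) cube([200, 600, 2400]);


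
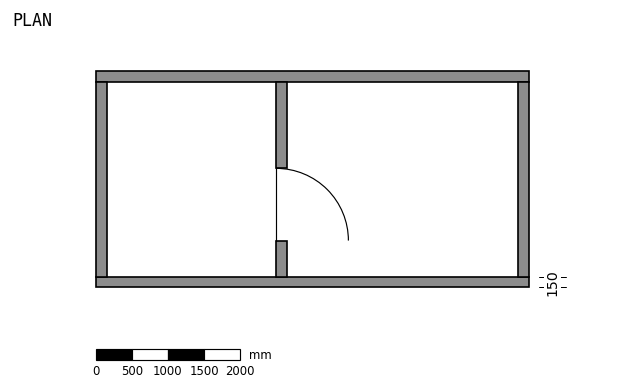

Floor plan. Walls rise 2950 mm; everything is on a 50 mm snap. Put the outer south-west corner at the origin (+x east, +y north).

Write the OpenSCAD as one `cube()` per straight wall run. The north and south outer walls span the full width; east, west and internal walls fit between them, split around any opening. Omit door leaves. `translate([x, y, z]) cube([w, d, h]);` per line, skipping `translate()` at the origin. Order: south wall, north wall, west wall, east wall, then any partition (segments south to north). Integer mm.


cube([6000, 150, 2950]);
translate([0, 2850, 0]) cube([6000, 150, 2950]);
translate([0, 150, 0]) cube([150, 2700, 2950]);
translate([5850, 150, 0]) cube([150, 2700, 2950]);
translate([2500, 150, 0]) cube([150, 500, 2950]);
translate([2500, 1650, 0]) cube([150, 1200, 2950]);


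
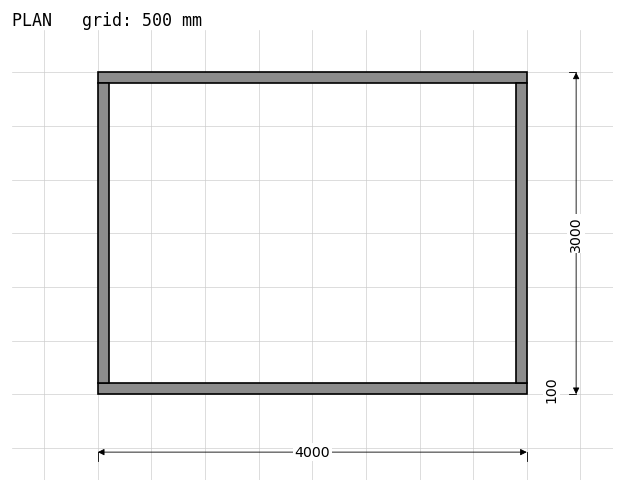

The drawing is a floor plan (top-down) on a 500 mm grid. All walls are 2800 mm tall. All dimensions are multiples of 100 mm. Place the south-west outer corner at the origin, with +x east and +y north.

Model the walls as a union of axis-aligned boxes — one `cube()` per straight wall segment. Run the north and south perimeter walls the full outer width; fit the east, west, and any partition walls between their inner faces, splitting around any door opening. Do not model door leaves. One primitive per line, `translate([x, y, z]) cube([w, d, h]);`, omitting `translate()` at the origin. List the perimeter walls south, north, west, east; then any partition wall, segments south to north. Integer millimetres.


cube([4000, 100, 2800]);
translate([0, 2900, 0]) cube([4000, 100, 2800]);
translate([0, 100, 0]) cube([100, 2800, 2800]);
translate([3900, 100, 0]) cube([100, 2800, 2800]);
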